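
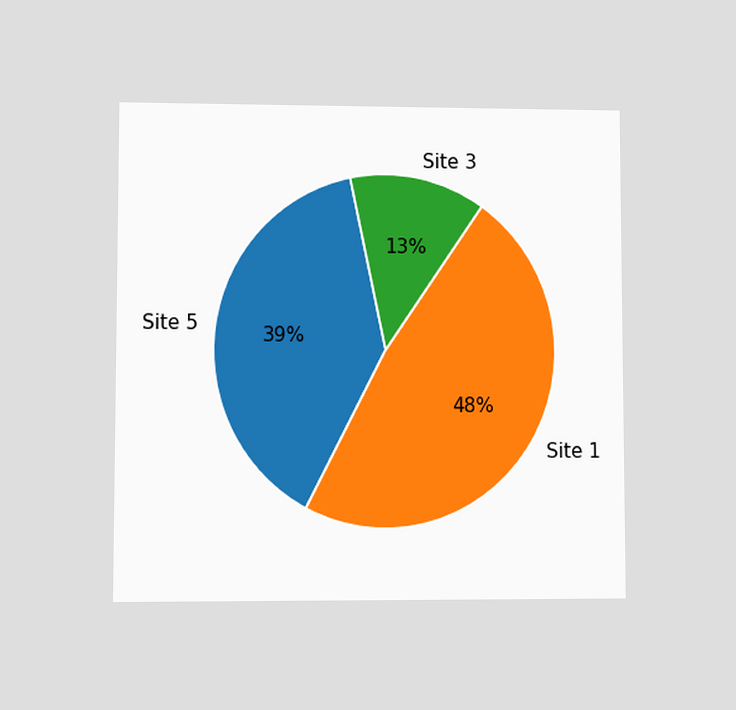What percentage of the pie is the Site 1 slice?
The chart is viewed at a slight angle. The Site 1 slice takes up 48% of the pie.

48%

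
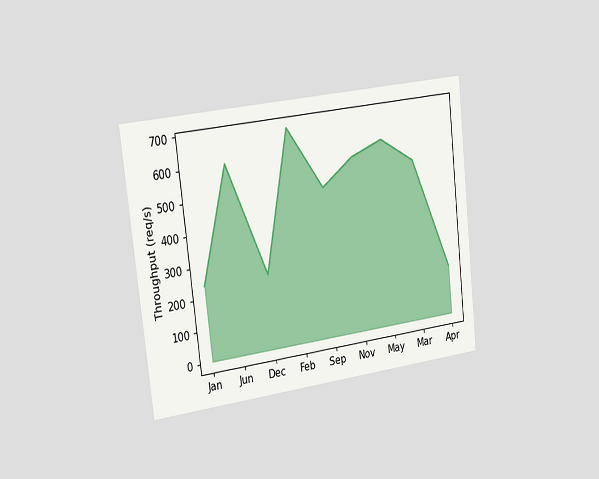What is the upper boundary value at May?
The chart is tilted about 6° counter-clockwise and viewed slightly from the left. At May the upper boundary is at 600req/s.

600req/s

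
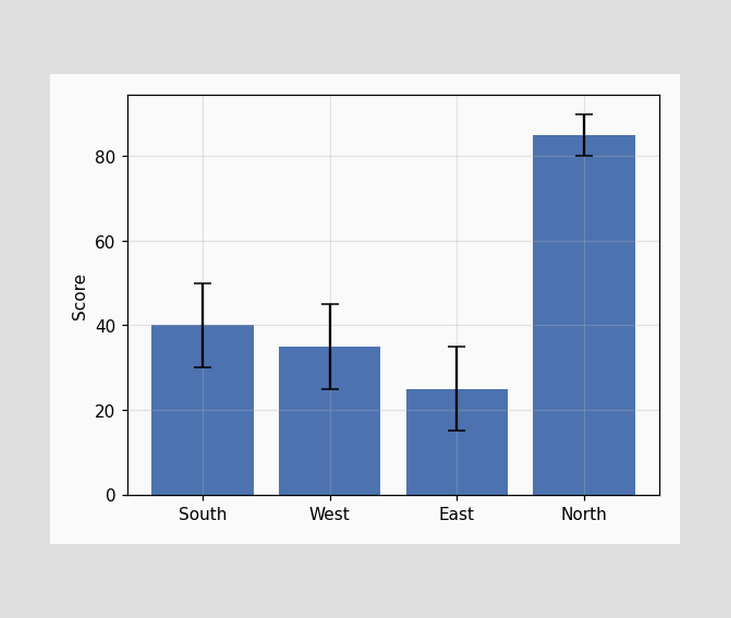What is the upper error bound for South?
The South bar's upper whisker reaches 50.

50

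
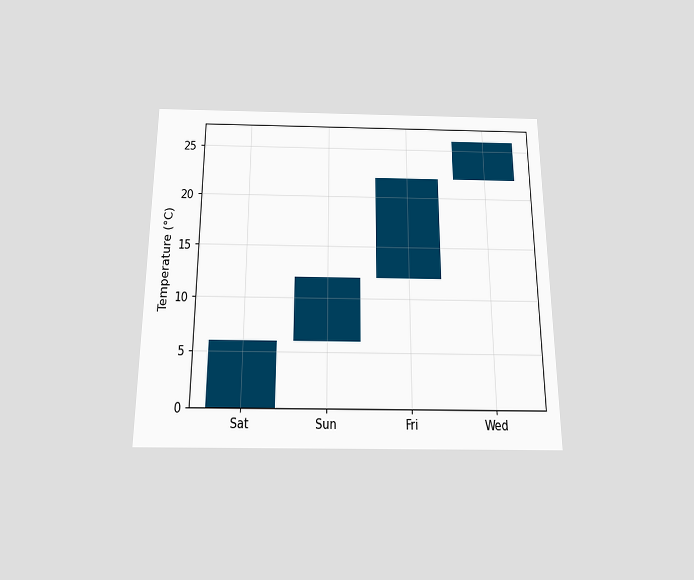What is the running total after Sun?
12°C

The chart is viewed slightly from below. After Sun the running total reaches 12°C.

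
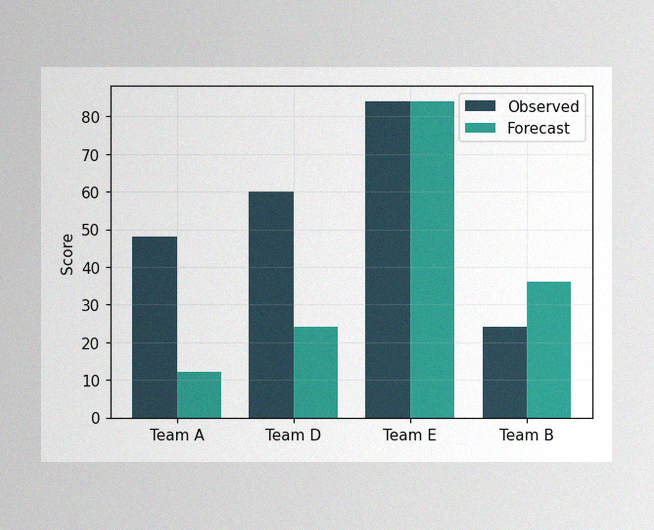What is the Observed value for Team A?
48

The image has some photo noise and uneven lighting. The Observed bar at Team A reaches 48 on the y-axis.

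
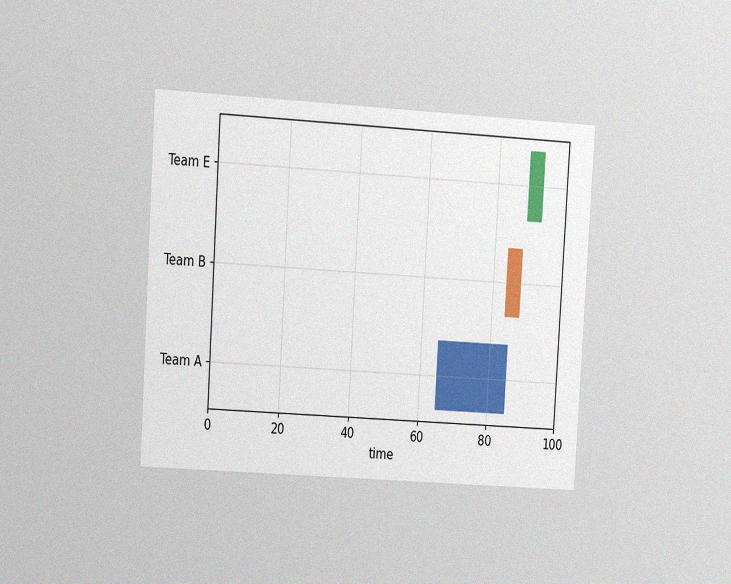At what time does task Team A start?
65

The chart is tilted about 3° clockwise and viewed slightly from the left, with some photo noise. The Team A bar begins at t=65.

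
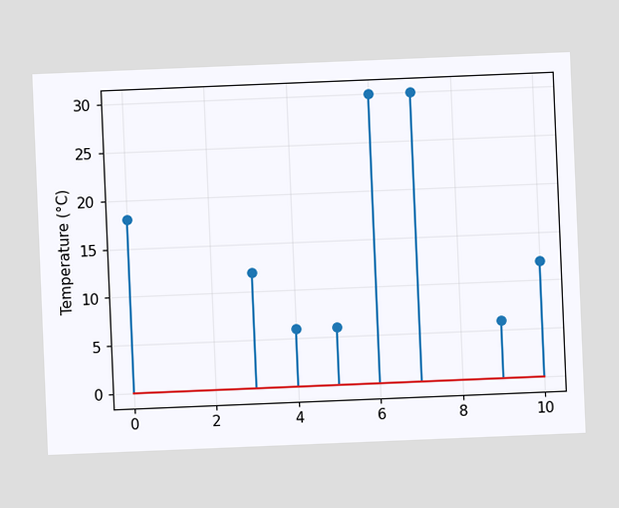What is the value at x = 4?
6°C

The chart is tilted about 2° counter-clockwise. The stem at x=4 reaches 6°C.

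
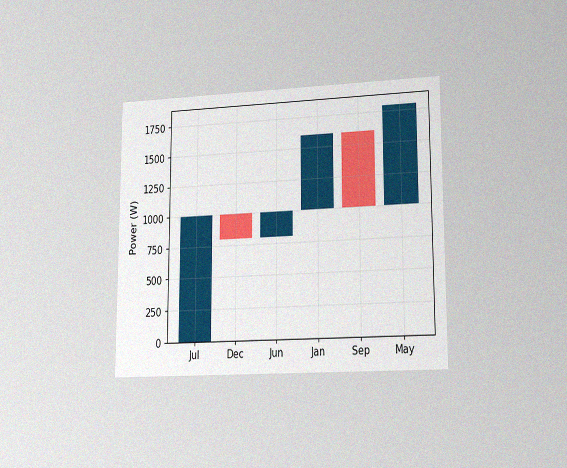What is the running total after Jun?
The chart is viewed at a slight angle, with some photo noise. After Jun the running total reaches 1000W.

1000W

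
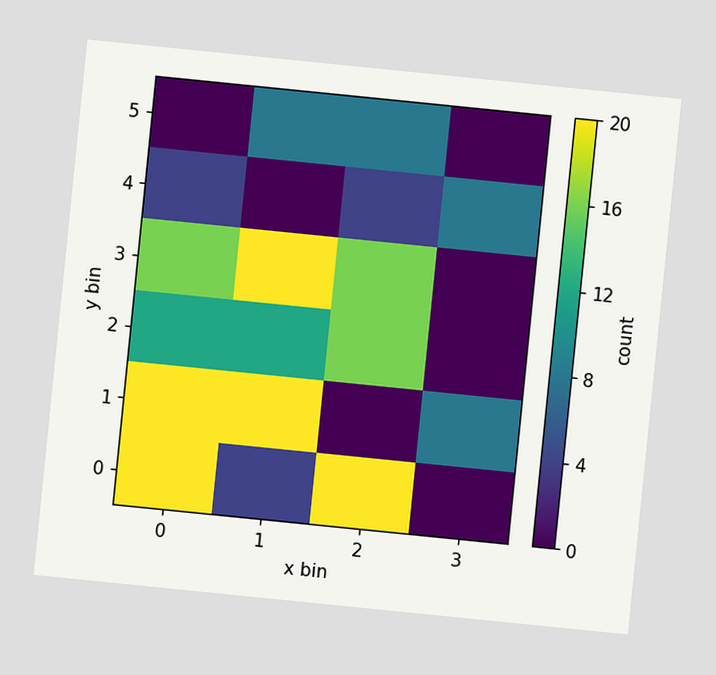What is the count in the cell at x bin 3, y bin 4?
The chart is tilted about 6° clockwise. Matching the cell (3, 4) against the colorbar gives 8.

8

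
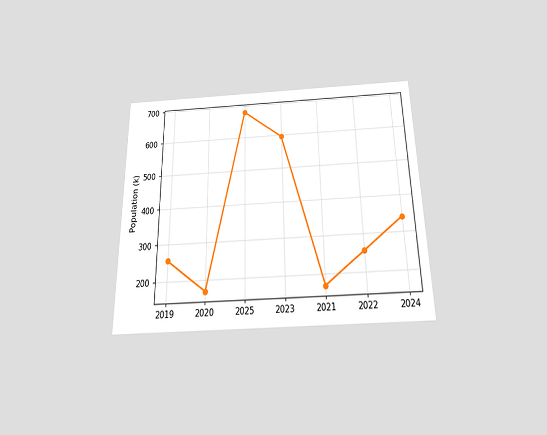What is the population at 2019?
255k

The chart is viewed slightly from below. At 2019, the line is at 255k.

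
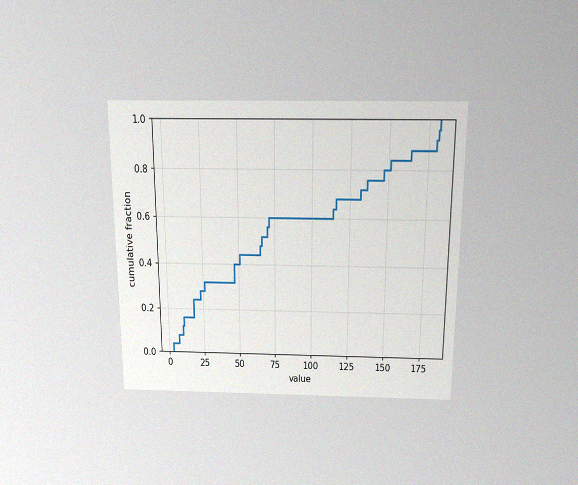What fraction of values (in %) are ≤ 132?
72%

The chart is viewed slightly from above, with some photo noise. At x=132 the ECDF step is at 72%.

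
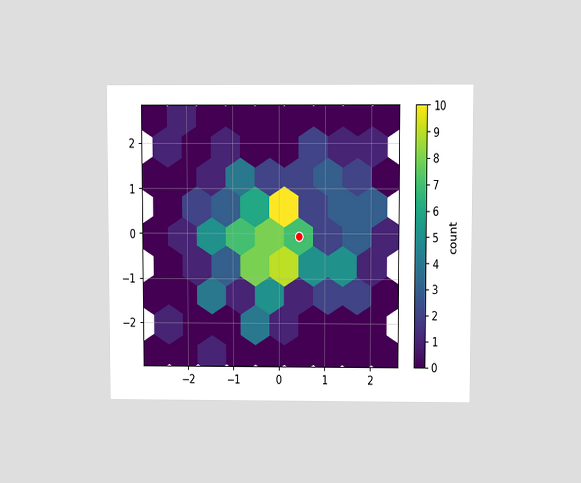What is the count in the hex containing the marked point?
7

The chart is viewed slightly from above. The marked hex reads 7 on the colorbar.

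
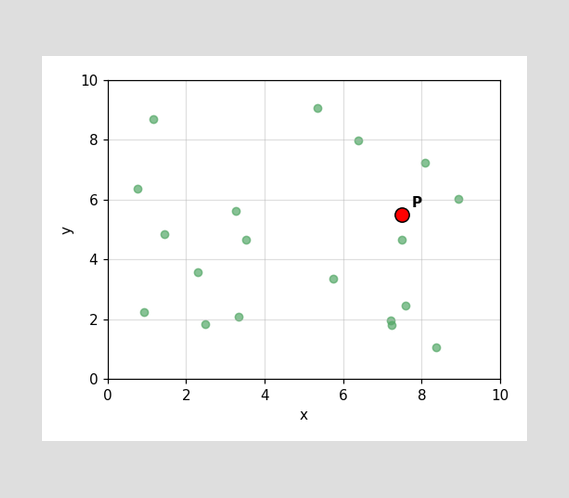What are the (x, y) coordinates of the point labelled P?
Following the gridlines from P to each axis, P sits at (7.5, 5.5).

(7.5, 5.5)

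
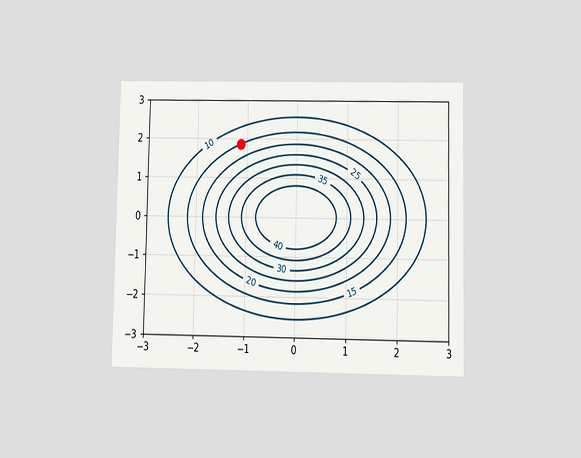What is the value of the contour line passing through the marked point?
15

The chart is viewed at a slight angle. The marked point sits on the contour labelled 15.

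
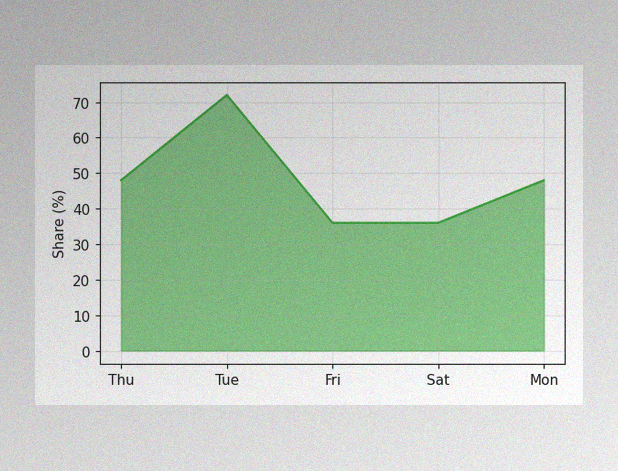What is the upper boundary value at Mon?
The image has some photo noise and uneven lighting. At Mon the upper boundary is at 48%.

48%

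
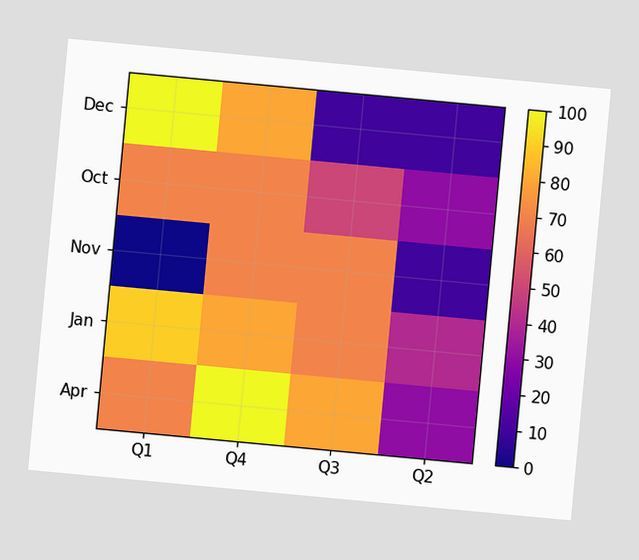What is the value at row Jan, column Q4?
80

The chart is tilted about 5° clockwise. Matching cell (Jan, Q4) against the colorbar gives 80.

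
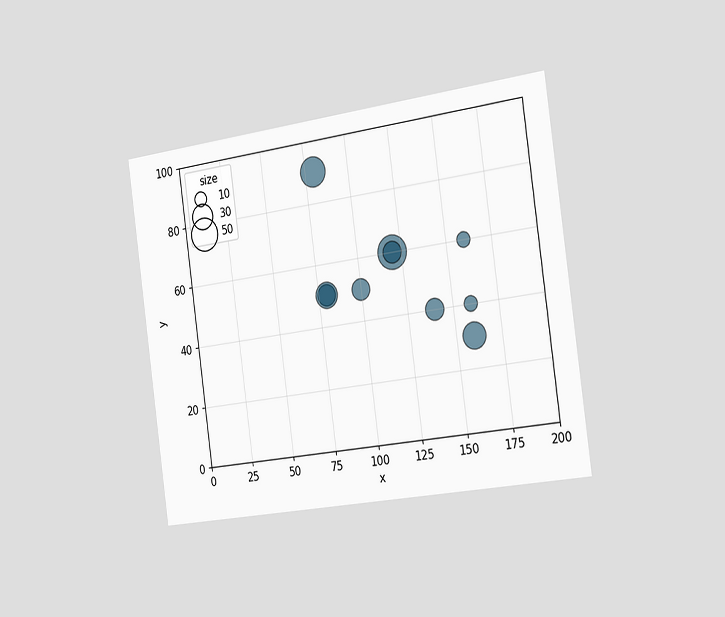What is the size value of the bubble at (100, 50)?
20

The chart is tilted about 8° counter-clockwise and viewed slightly from the right. Matching the bubble at (100, 50) against the size legend gives 20.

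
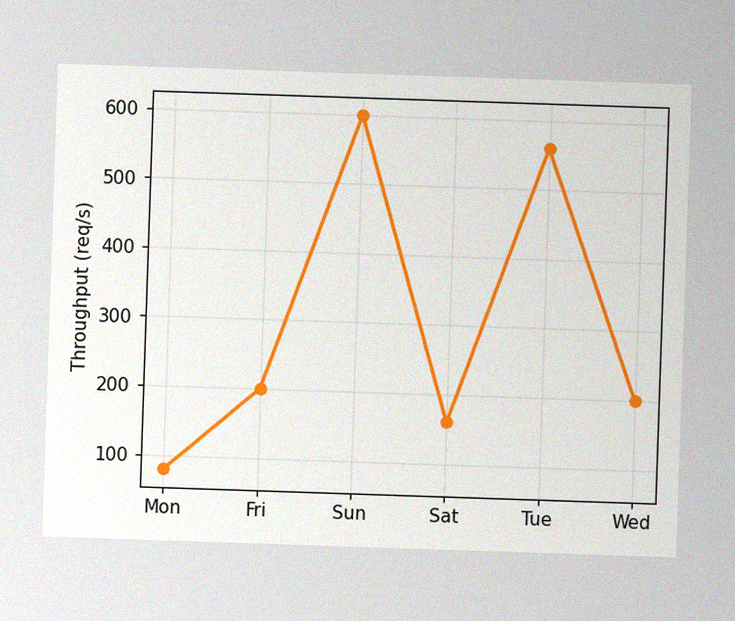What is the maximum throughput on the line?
The image has some photo noise and uneven lighting. The highest point is at Sun, and reading across to the y-axis gives 600req/s.

600req/s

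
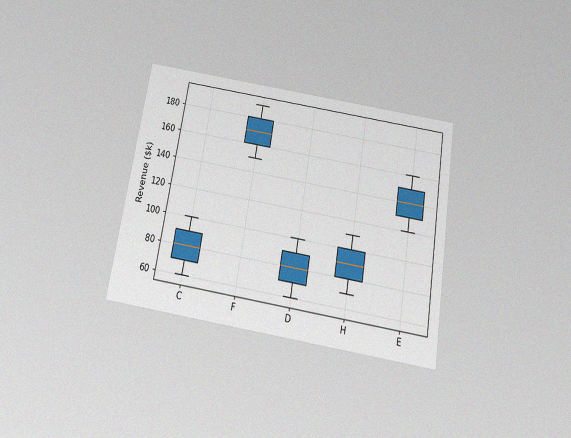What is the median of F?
The chart is tilted about 9° clockwise and viewed slightly from below, with some photo noise. The median line in the F box sits at $170k.

$170k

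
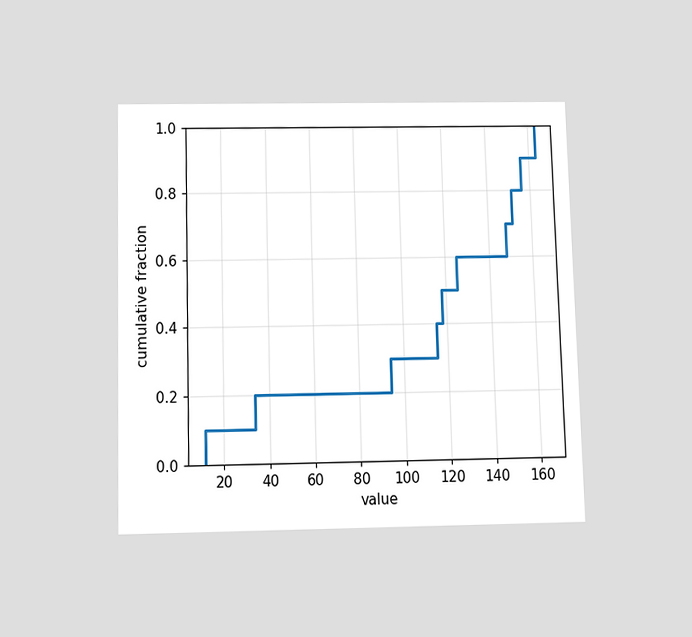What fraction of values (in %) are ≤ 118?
50%

The chart is viewed slightly from below. At x=118 the ECDF step is at 50%.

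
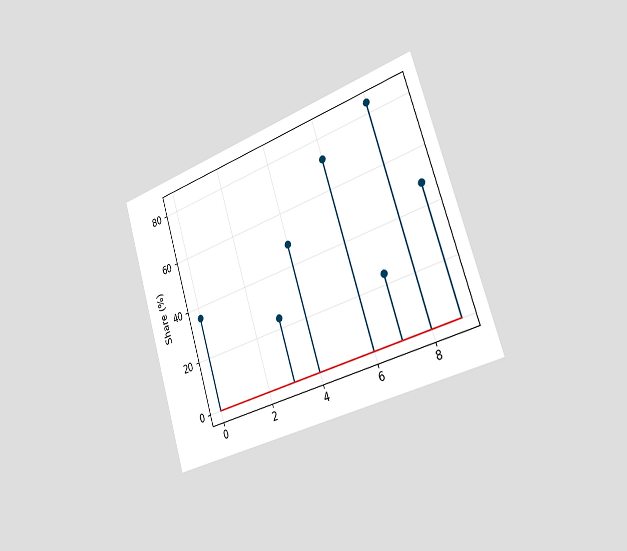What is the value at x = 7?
The chart is tilted about 17° counter-clockwise and viewed slightly from the right. The stem at x=7 reaches 24%.

24%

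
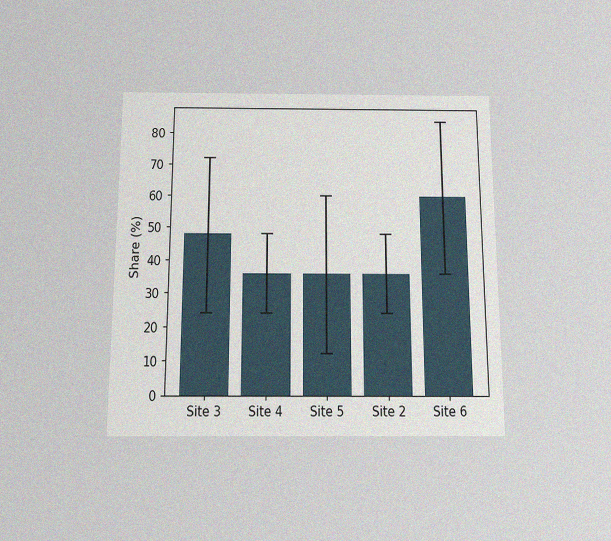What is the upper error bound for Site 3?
The chart is viewed slightly from below, with some photo noise. The Site 3 bar's upper whisker reaches 72%.

72%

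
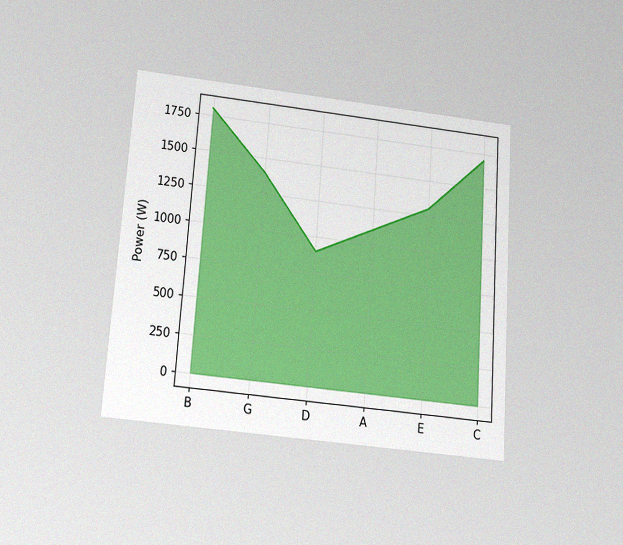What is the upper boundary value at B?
1800W

The chart is tilted about 4° clockwise and viewed slightly from below, with some photo noise. At B the upper boundary is at 1800W.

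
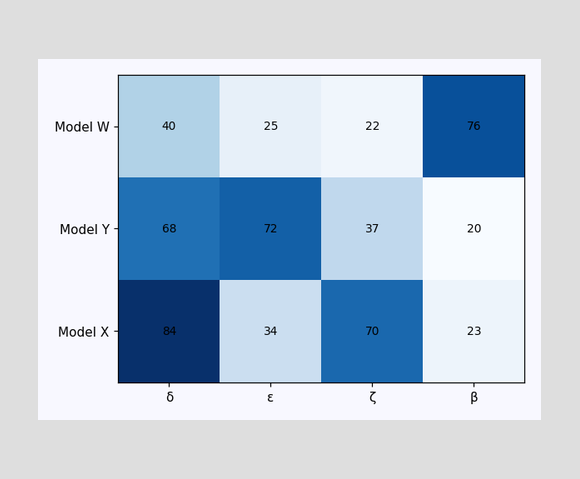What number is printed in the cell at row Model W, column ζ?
22

The (Model W, ζ) cell reads 22.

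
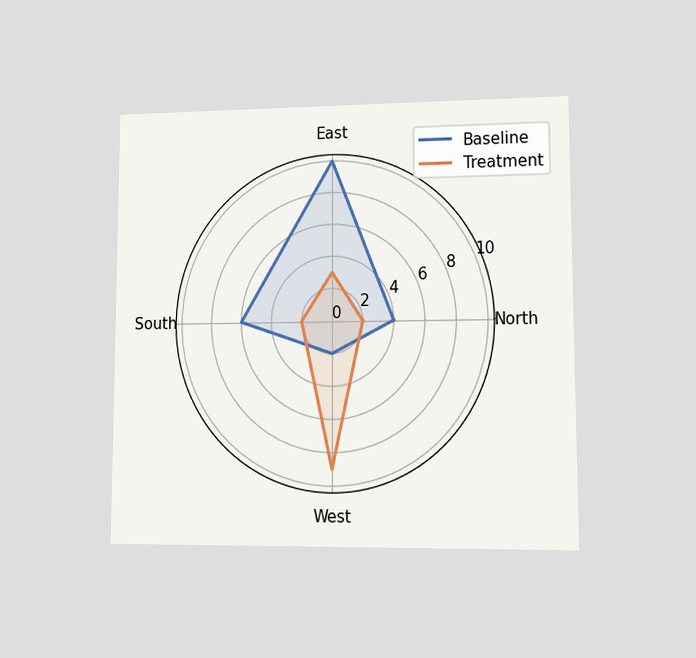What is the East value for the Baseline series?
The chart is viewed at a slight angle. On the East axis, Baseline reaches 10.

10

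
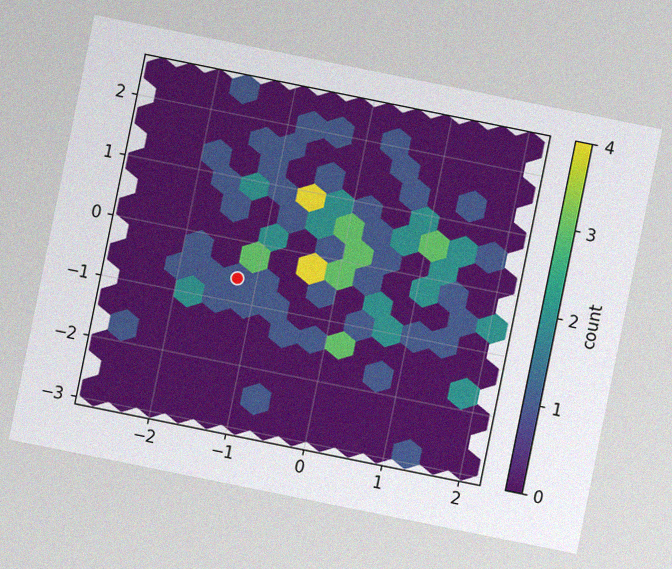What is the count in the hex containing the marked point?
The chart is tilted about 11° clockwise, with some photo noise. The marked hex reads 1 on the colorbar.

1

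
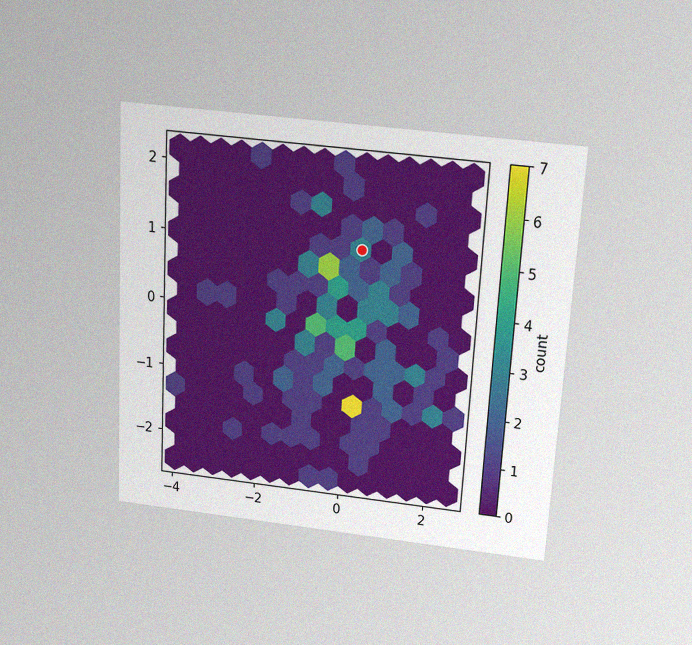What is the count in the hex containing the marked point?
The chart is tilted about 3° clockwise and viewed slightly from above, with some photo noise. The marked hex reads 3 on the colorbar.

3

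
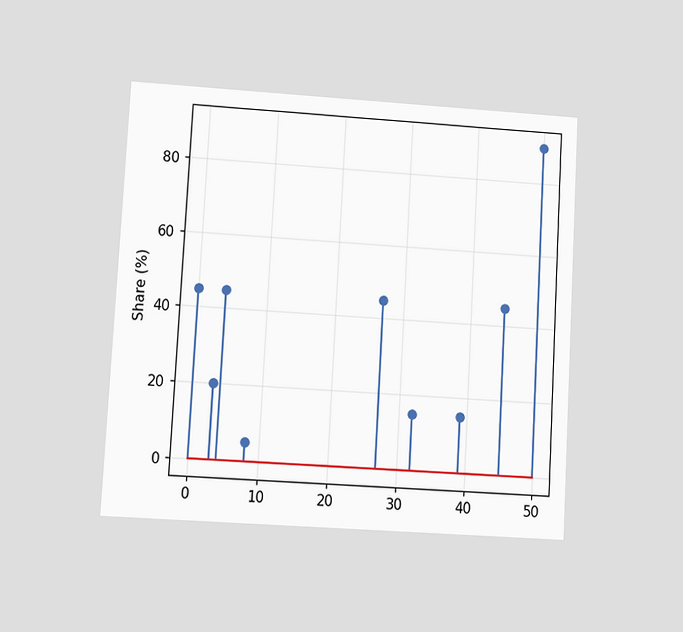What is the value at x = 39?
The chart is tilted about 3° clockwise and viewed at a slight angle. The stem at x=39 reaches 15%.

15%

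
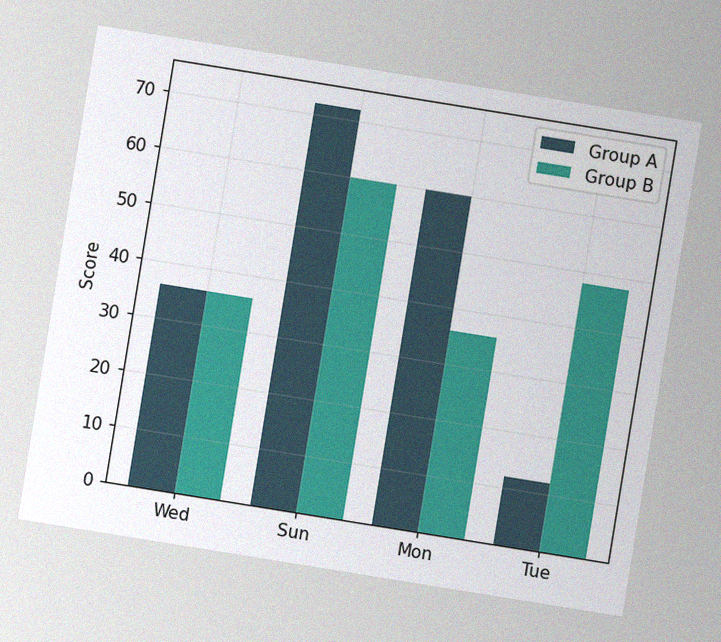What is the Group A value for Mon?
The chart is tilted about 9° clockwise, with some photo noise. The Group A bar at Mon reaches 60 on the y-axis.

60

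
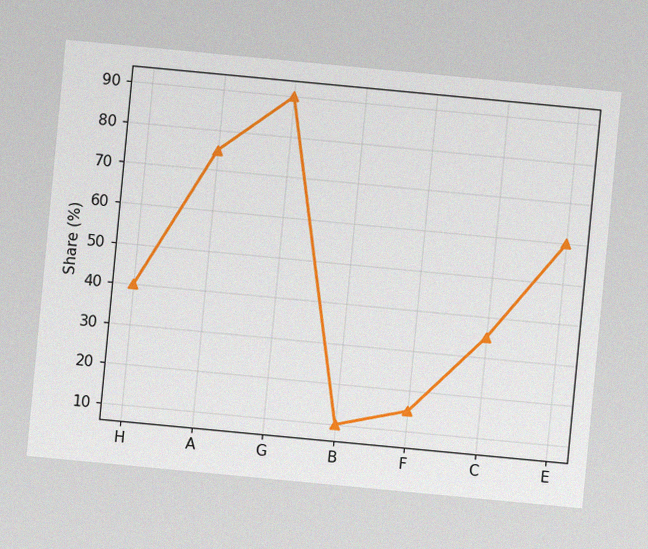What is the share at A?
75%

The chart is tilted about 5° clockwise, with some photo noise. At A, the line is at 75%.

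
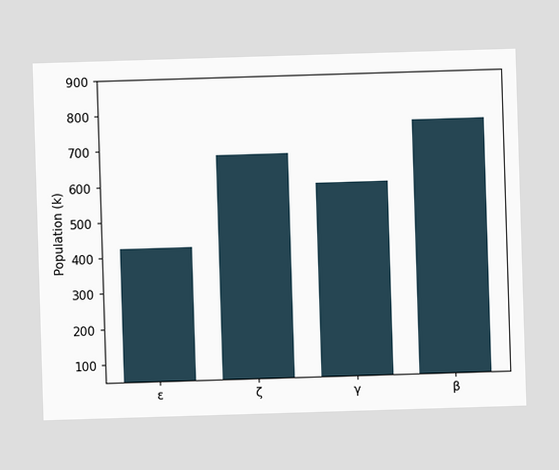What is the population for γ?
595k

Reading along the chart's y-axis, the γ bar reaches 595k.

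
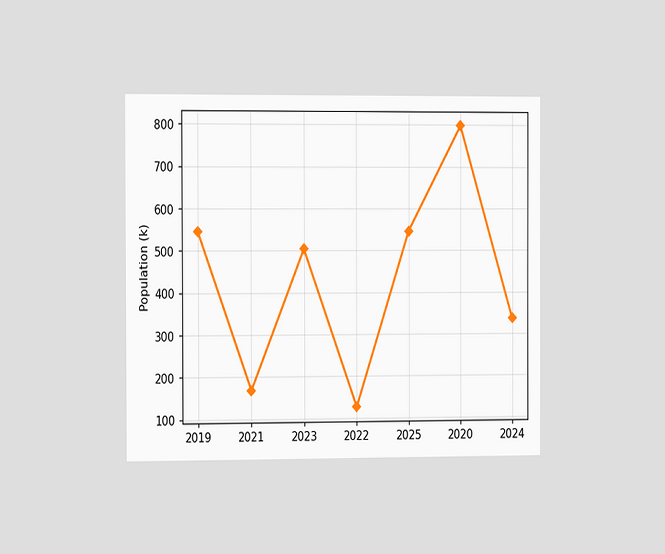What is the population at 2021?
168k

The chart is viewed slightly from the left. At 2021, the line is at 168k.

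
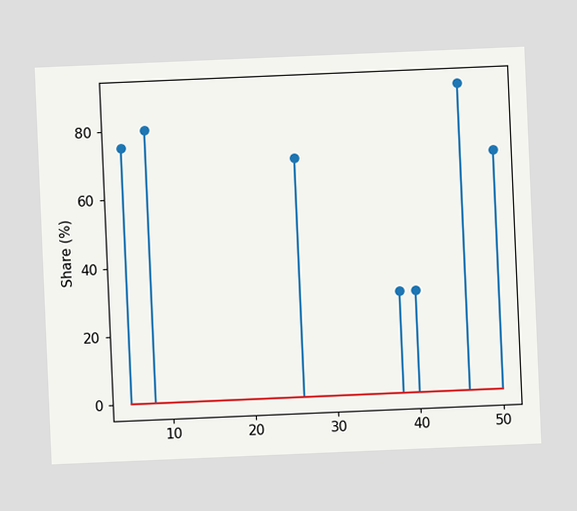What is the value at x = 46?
90%

The chart is tilted about 2° counter-clockwise. The stem at x=46 reaches 90%.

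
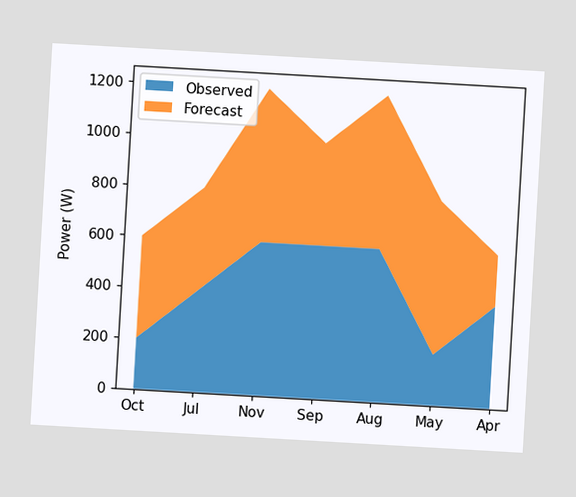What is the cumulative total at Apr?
The chart is tilted about 3° clockwise. The stacked total at Apr reaches 600W.

600W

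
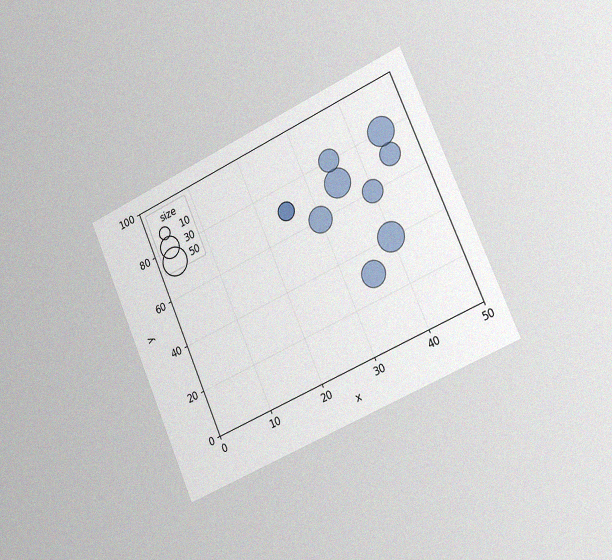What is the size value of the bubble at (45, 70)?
The chart is tilted about 24° counter-clockwise and viewed slightly from the right, with some photo noise. Matching the bubble at (45, 70) against the size legend gives 30.

30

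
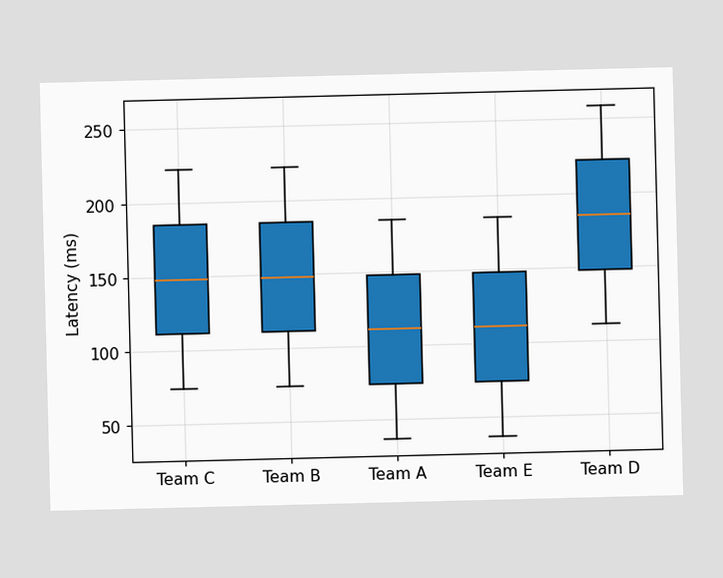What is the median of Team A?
111ms

The median line in the Team A box sits at 111ms.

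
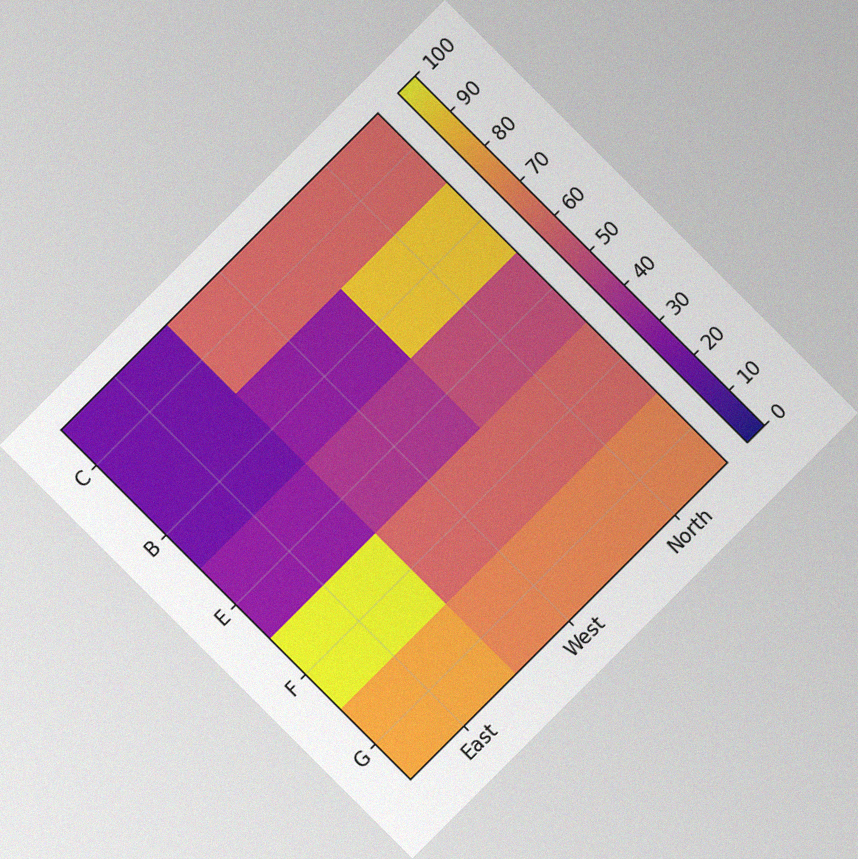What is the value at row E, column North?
The chart is tilted about 45° counter-clockwise, with some photo noise. Matching cell (E, North) against the colorbar gives 50.

50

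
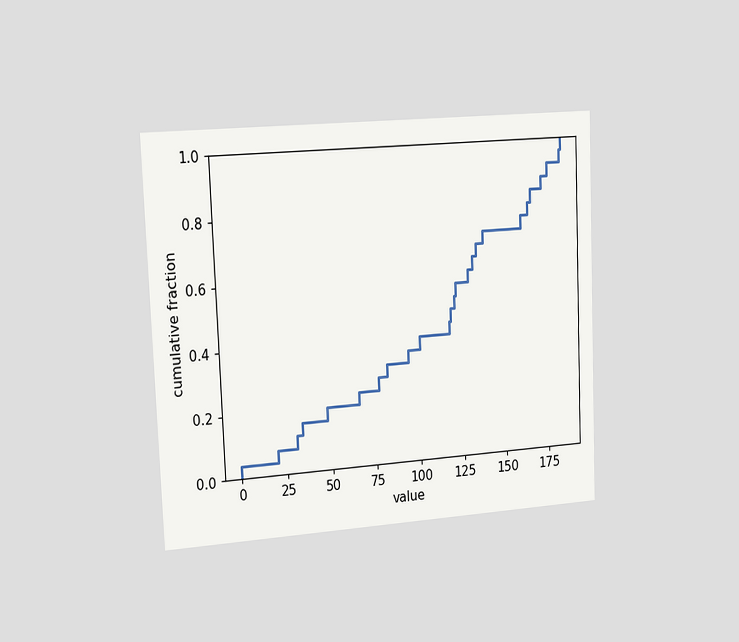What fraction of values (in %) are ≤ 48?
The chart is tilted about 2° counter-clockwise and viewed slightly from the left. At x=48 the ECDF step is at 20%.

20%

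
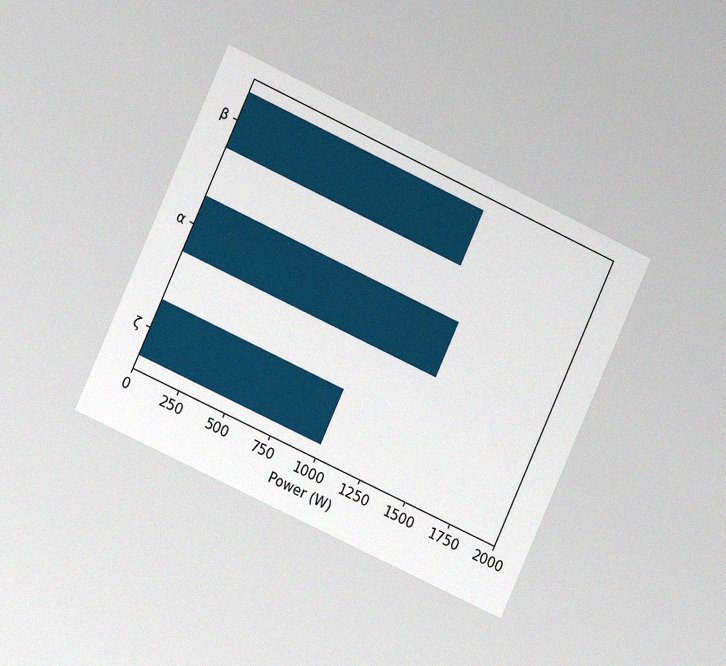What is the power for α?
The chart is tilted about 25° clockwise and viewed slightly from the left, with some photo noise. Reading along the chart's x-axis, the α bar reaches 1400W.

1400W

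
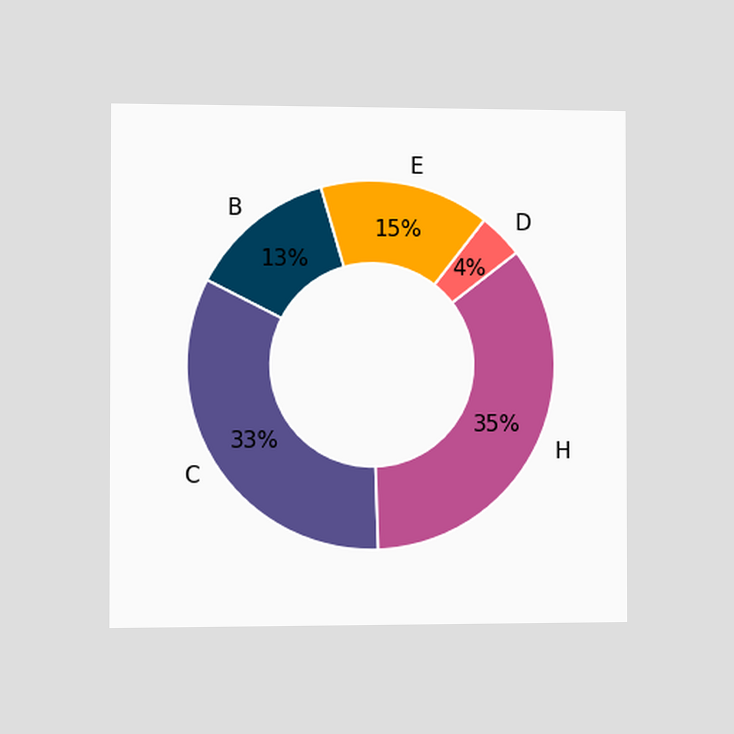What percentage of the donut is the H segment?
35%

The chart is viewed slightly from the left. The H segment takes up 35% of the ring.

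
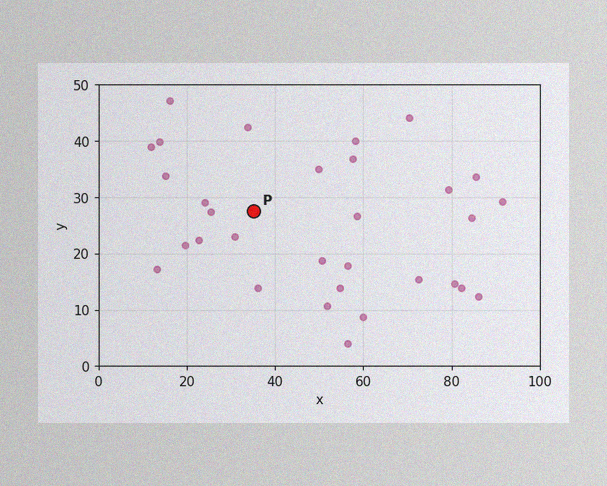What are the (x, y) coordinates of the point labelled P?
The image has some photo noise and uneven lighting. Following the gridlines from P to each axis, P sits at (35, 27.5).

(35, 27.5)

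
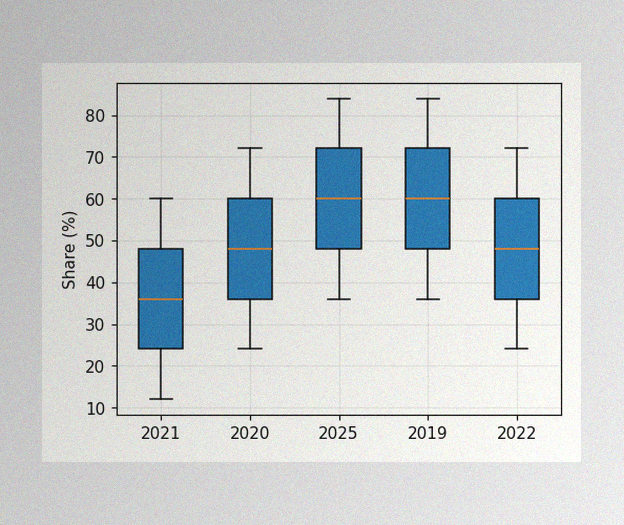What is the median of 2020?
48%

The image has some photo noise and uneven lighting. The median line in the 2020 box sits at 48%.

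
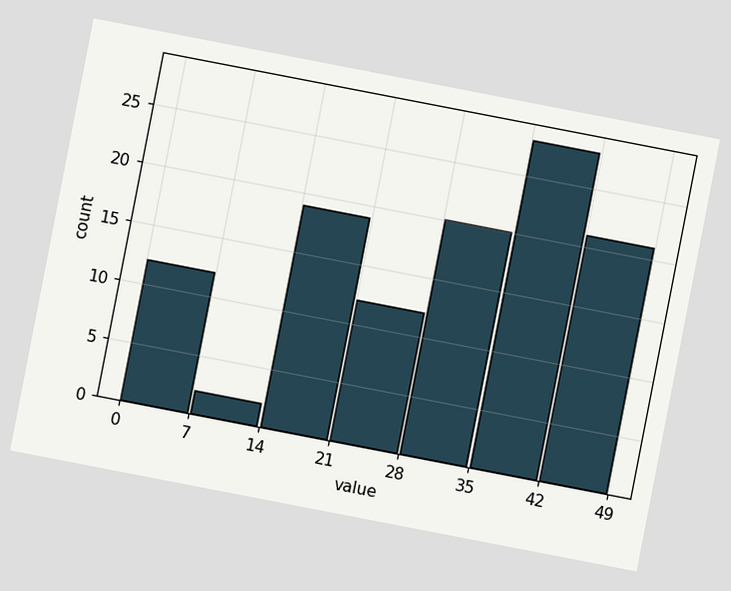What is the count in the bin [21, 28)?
The chart is tilted about 11° clockwise. The [21, 28) bin has height 12.

12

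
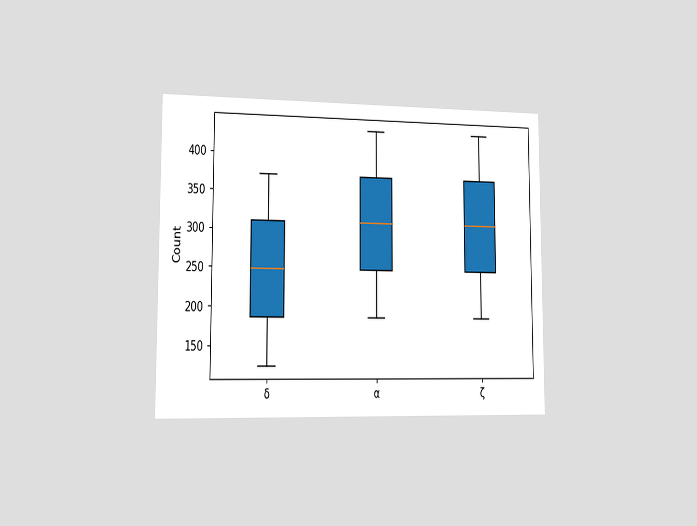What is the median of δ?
The chart is viewed slightly from the left. The median line in the δ box sits at 248.

248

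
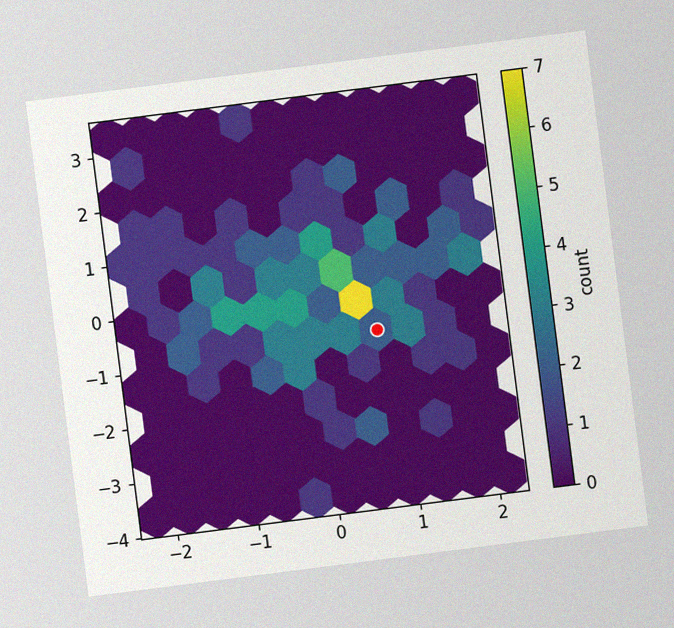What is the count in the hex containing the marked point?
2

The chart is tilted about 7° counter-clockwise, with some photo noise. The marked hex reads 2 on the colorbar.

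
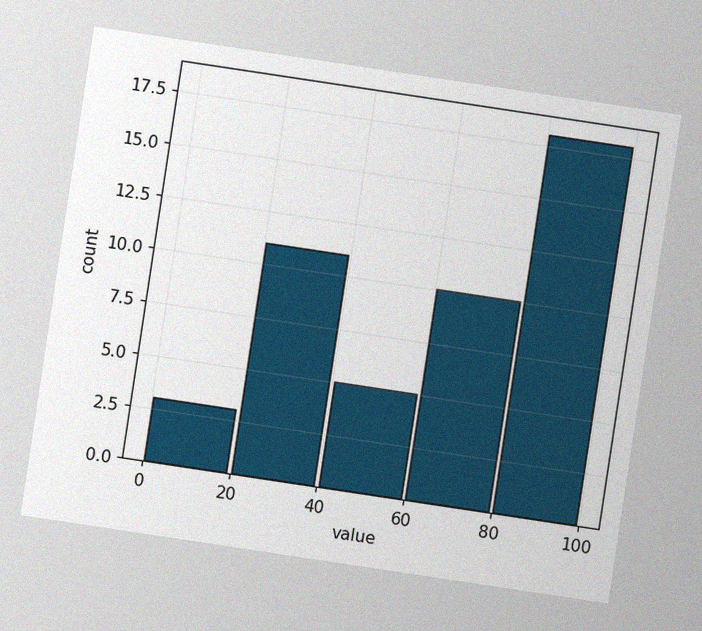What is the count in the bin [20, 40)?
11

The chart is tilted about 9° clockwise, with some photo noise. The [20, 40) bin has height 11.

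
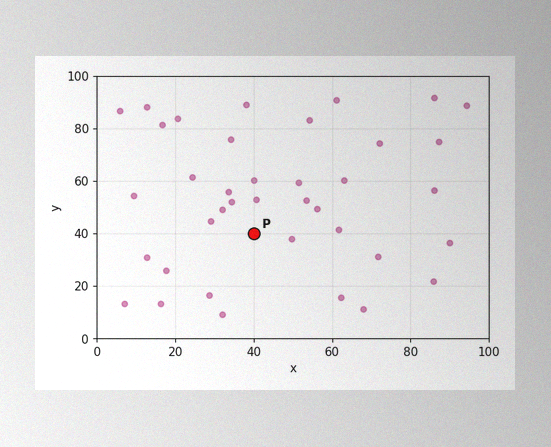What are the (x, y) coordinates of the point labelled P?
(40, 40)

The image has some photo noise and uneven lighting. Following the gridlines from P to each axis, P sits at (40, 40).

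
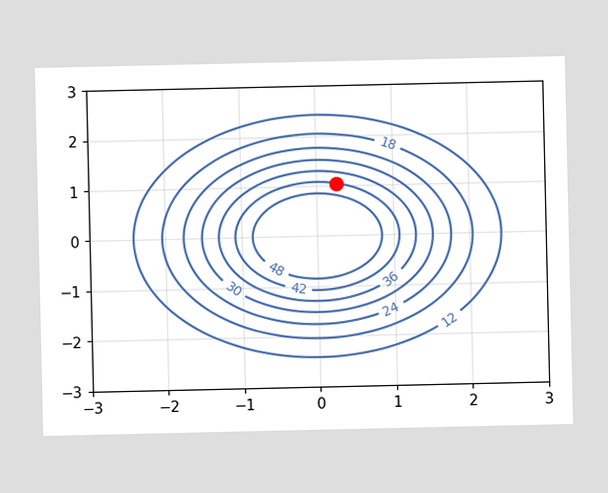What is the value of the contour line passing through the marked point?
42

The marked point sits on the contour labelled 42.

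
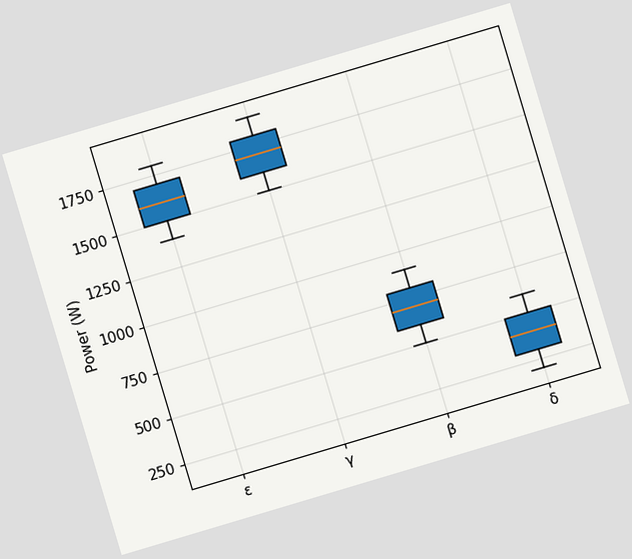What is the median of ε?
1600W

The chart is tilted about 17° counter-clockwise. The median line in the ε box sits at 1600W.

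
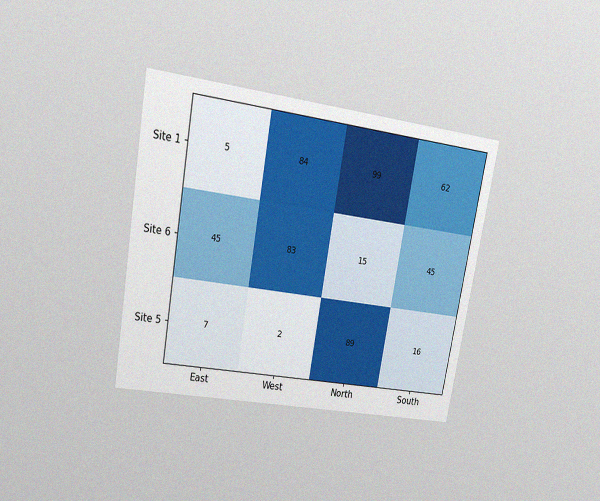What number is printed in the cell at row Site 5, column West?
The chart is tilted about 10° clockwise and viewed at a slight angle, with some photo noise. The (Site 5, West) cell reads 2.

2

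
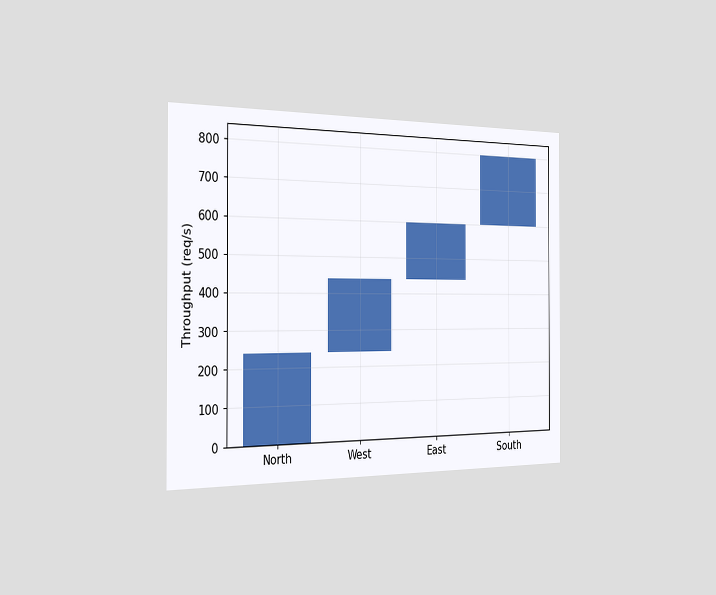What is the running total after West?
440req/s

The chart is viewed slightly from the left. After West the running total reaches 440req/s.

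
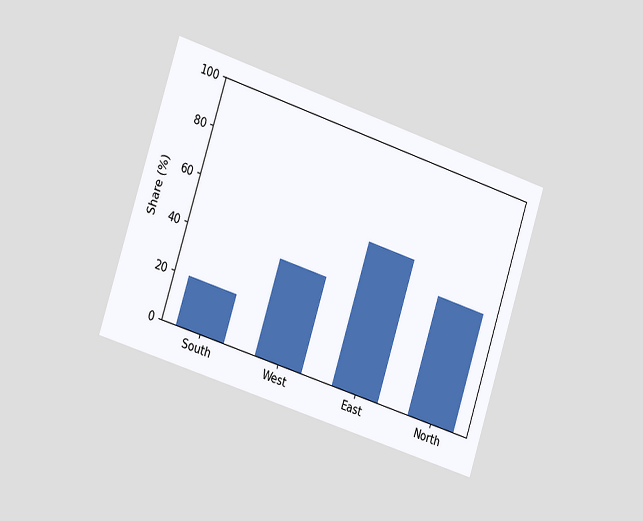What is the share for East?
The chart is tilted about 18° clockwise and viewed slightly from the left. Reading along the chart's y-axis, the East bar reaches 60%.

60%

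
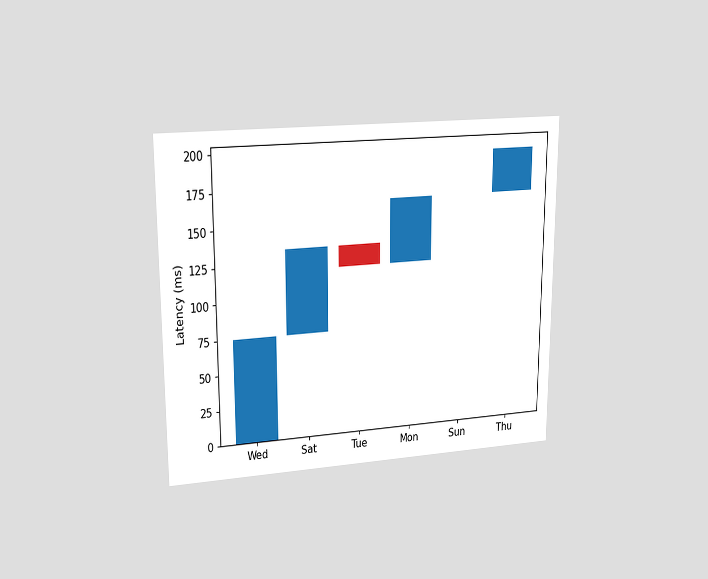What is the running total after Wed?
The chart is viewed at a slight angle. After Wed the running total reaches 75ms.

75ms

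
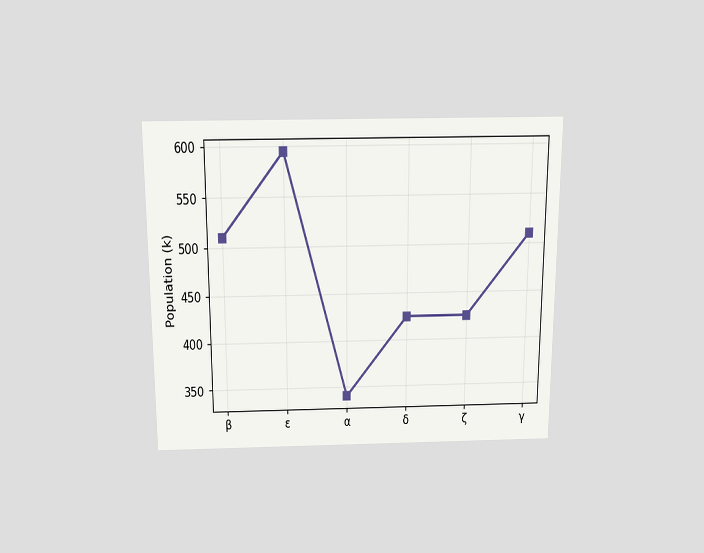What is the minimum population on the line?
340k

The chart is viewed slightly from above. The lowest point is at α, and reading across to the y-axis gives 340k.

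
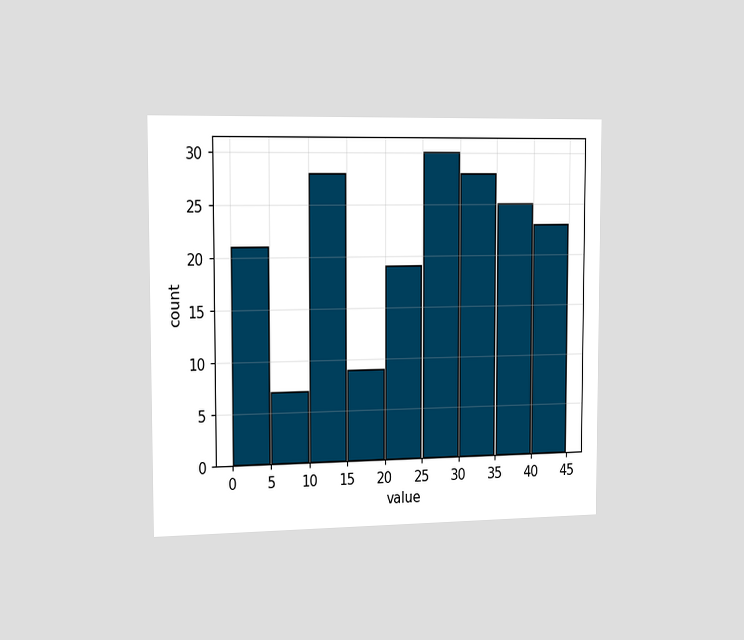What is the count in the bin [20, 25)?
The chart is viewed slightly from the left. The [20, 25) bin has height 19.

19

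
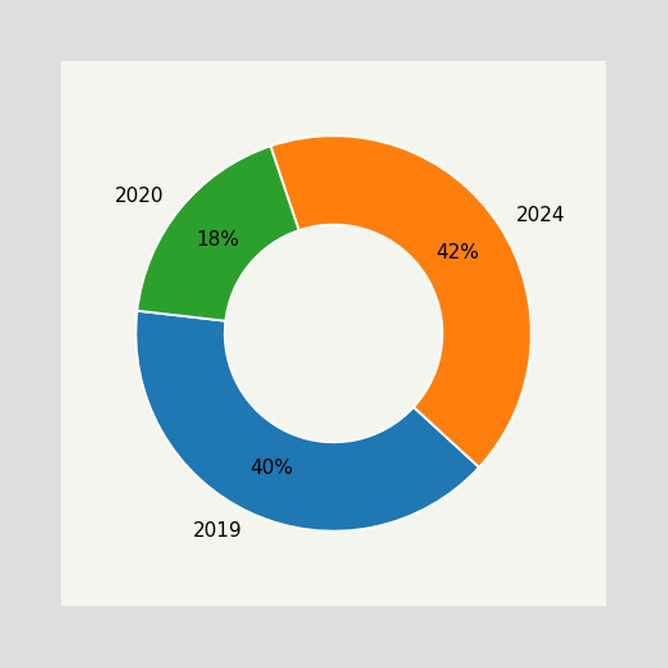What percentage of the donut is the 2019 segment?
40%

The 2019 segment takes up 40% of the ring.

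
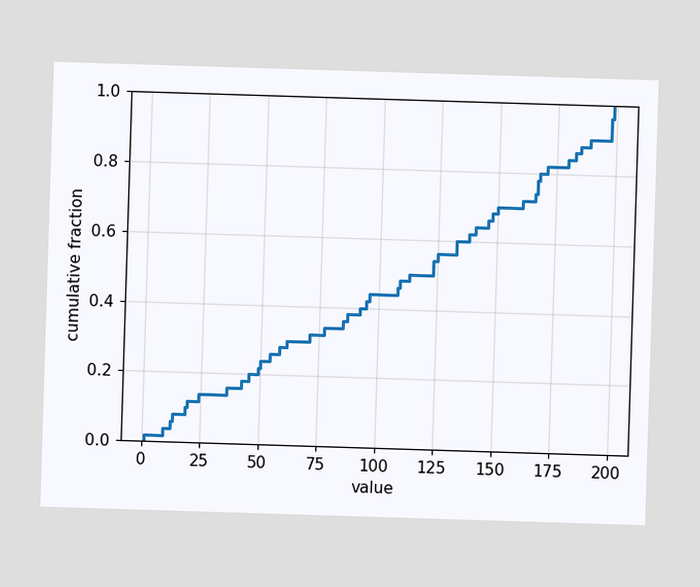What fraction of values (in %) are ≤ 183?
86%

At x=183 the ECDF step is at 86%.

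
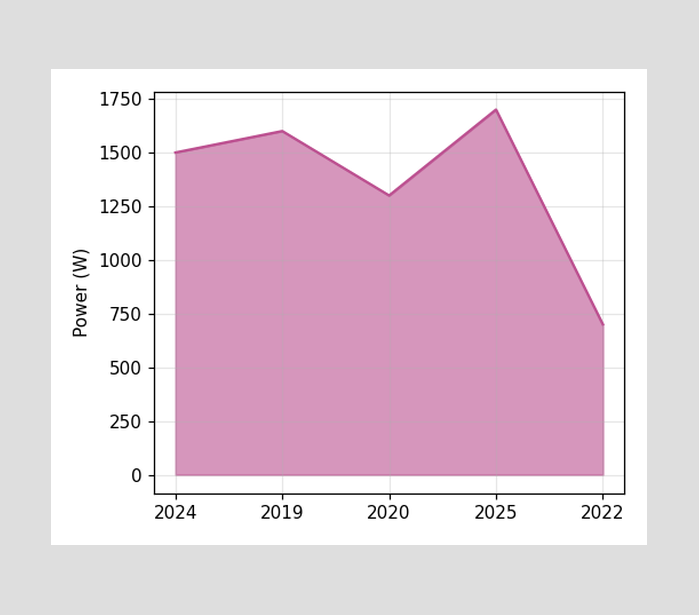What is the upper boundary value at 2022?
At 2022 the upper boundary is at 700W.

700W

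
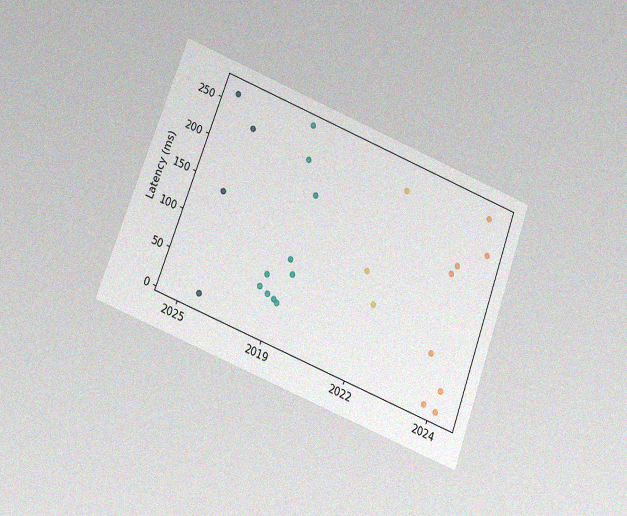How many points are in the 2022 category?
The chart is tilted about 21° clockwise and viewed slightly from below, with some photo noise. Counting the markers in the 2022 column gives 3.

3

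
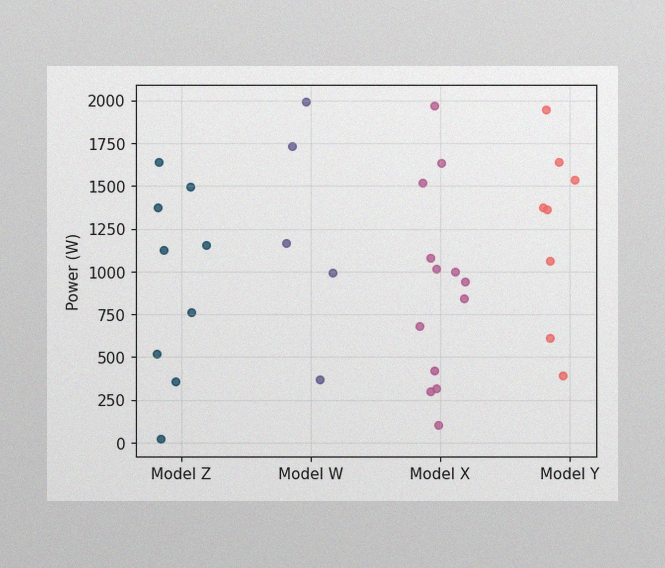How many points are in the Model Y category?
8

The image has some photo noise and uneven lighting. Counting the markers in the Model Y column gives 8.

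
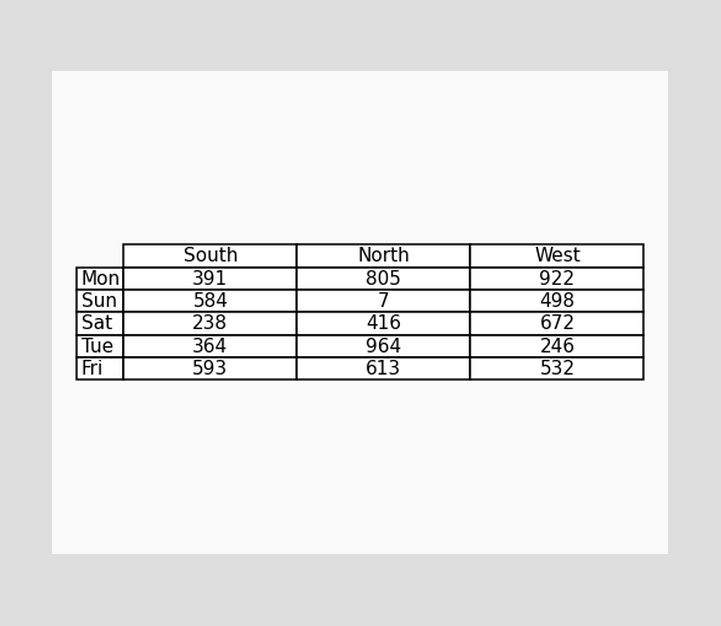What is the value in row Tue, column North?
The (Tue, North) cell reads 964.

964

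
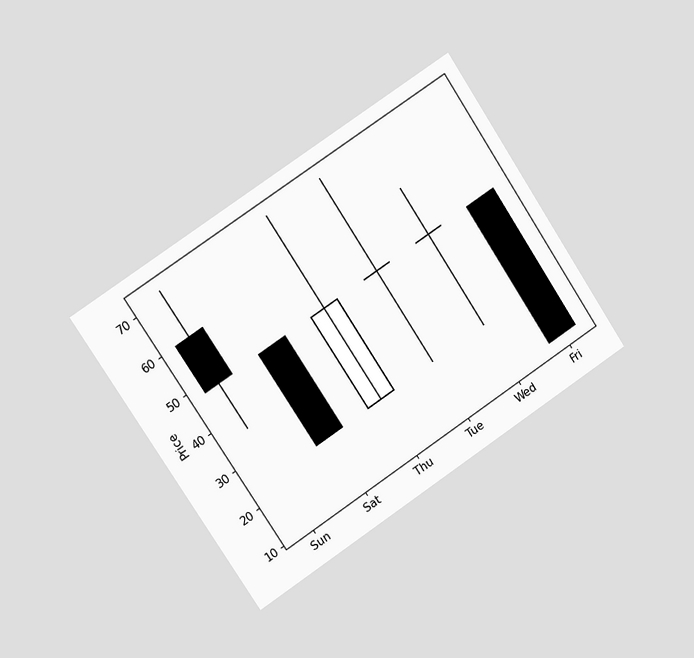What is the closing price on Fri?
The chart is tilted about 33° counter-clockwise and viewed slightly from the left. The Fri candle closes at 12.

12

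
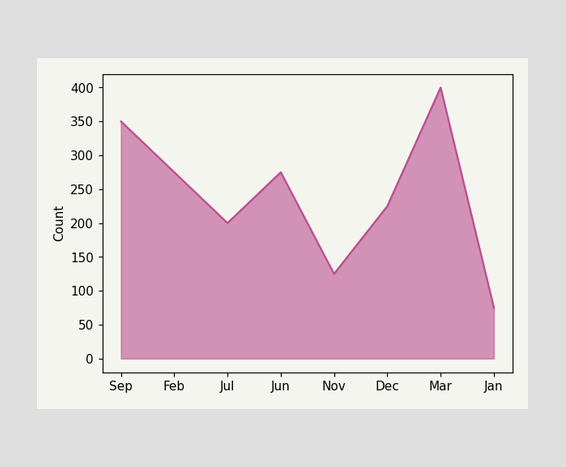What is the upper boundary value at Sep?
At Sep the upper boundary is at 350.

350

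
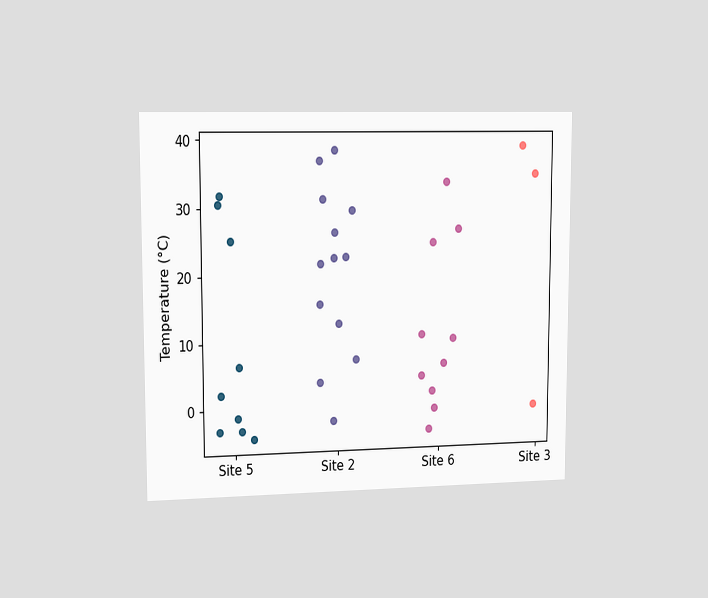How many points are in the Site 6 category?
The chart is viewed slightly from the left. Counting the markers in the Site 6 column gives 10.

10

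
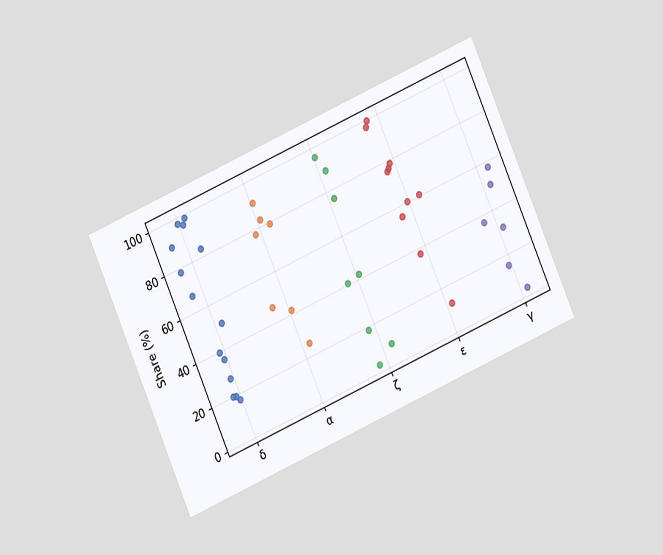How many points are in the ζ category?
The chart is tilted about 24° counter-clockwise and viewed at a slight angle. Counting the markers in the ζ column gives 8.

8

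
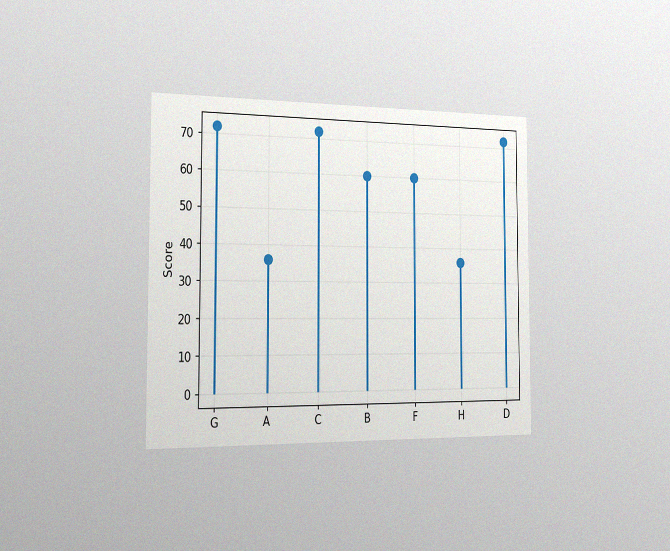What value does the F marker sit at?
60

The chart is viewed slightly from the left, with some photo noise. The F marker sits at 60.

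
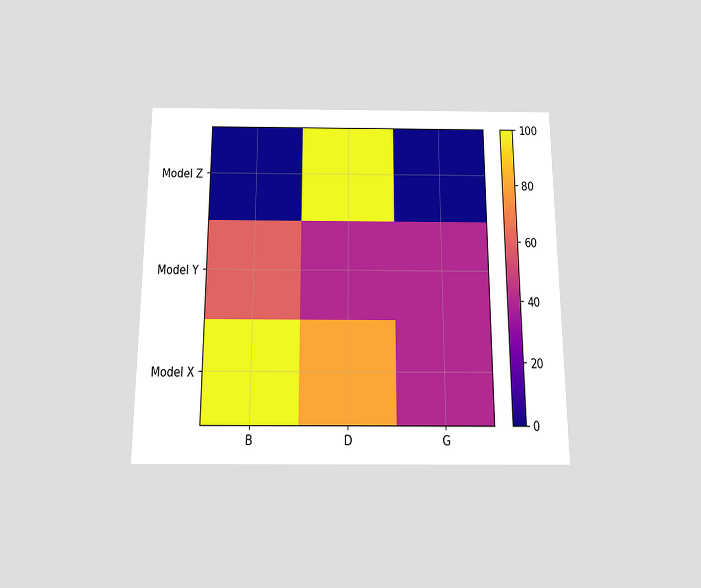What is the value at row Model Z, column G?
0

The chart is viewed slightly from below. Matching cell (Model Z, G) against the colorbar gives 0.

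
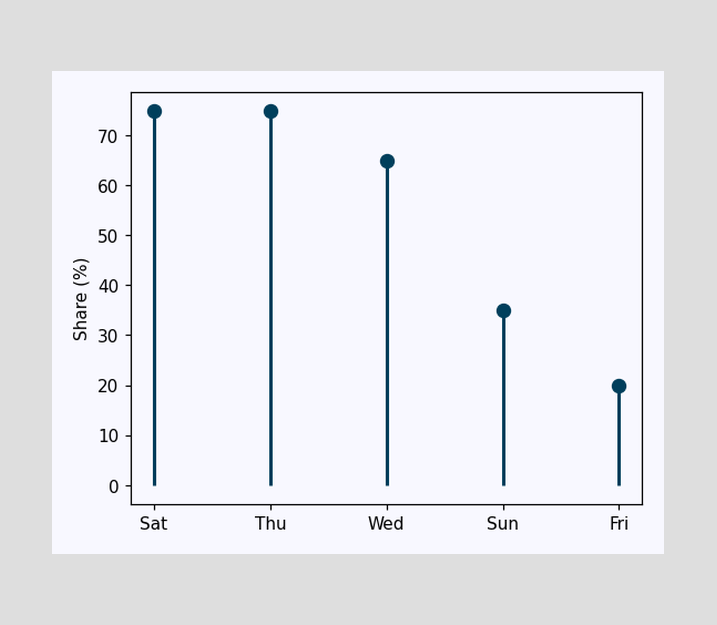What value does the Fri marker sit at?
20%

The Fri marker sits at 20%.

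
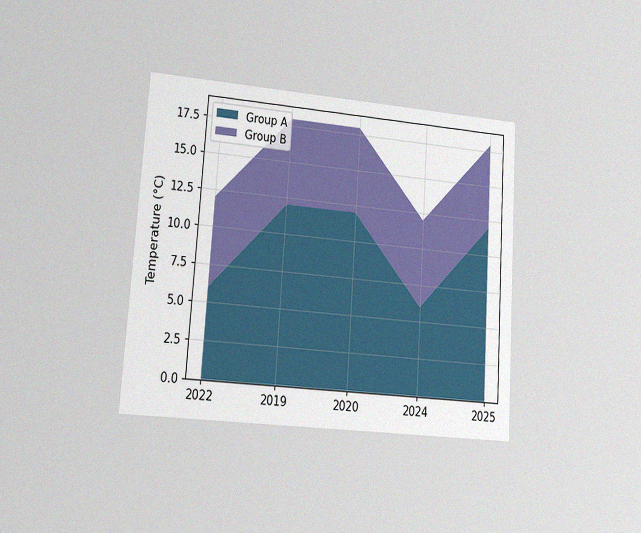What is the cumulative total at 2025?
The chart is tilted about 4° clockwise and viewed at a slight angle, with some photo noise. The stacked total at 2025 reaches 18°C.

18°C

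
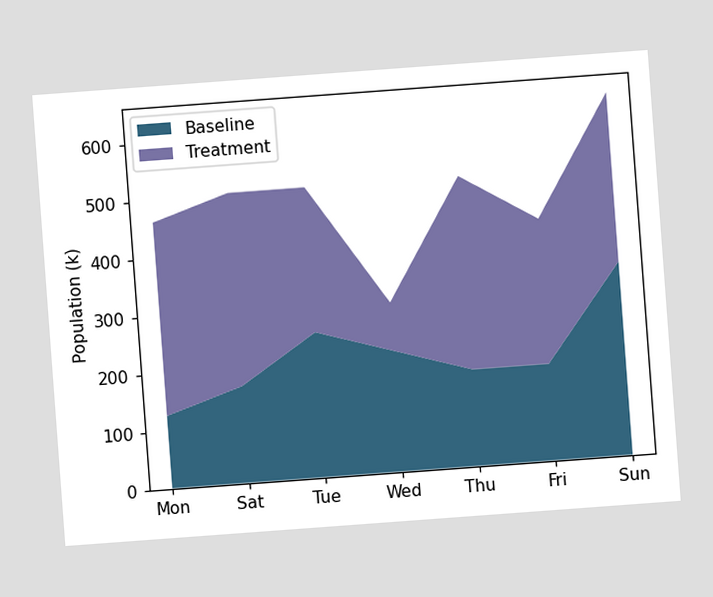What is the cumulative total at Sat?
504k

The chart is tilted about 4° counter-clockwise. The stacked total at Sat reaches 504k.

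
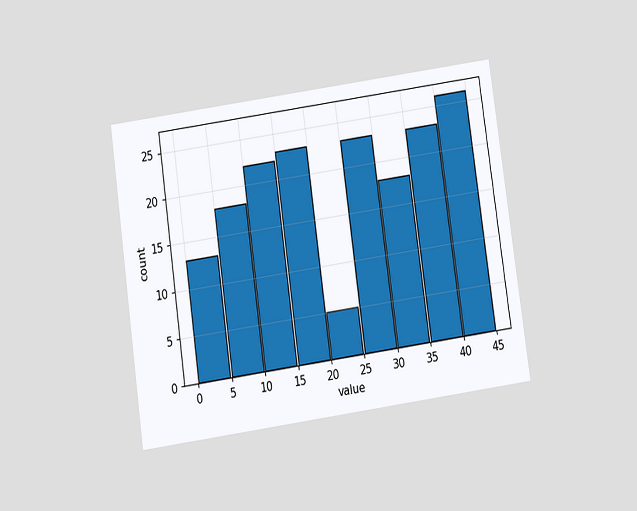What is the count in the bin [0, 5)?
The chart is tilted about 8° counter-clockwise and viewed slightly from below. The [0, 5) bin has height 13.

13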